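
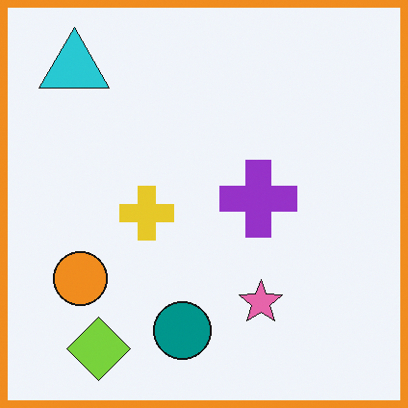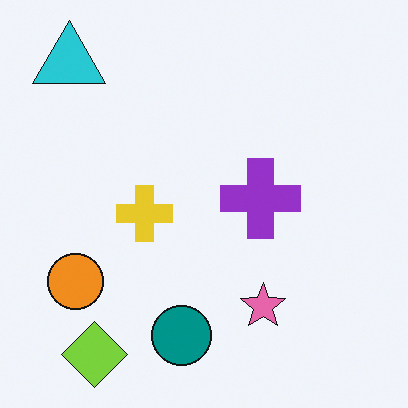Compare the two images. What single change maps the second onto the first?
The image was framed with a orange border.

A solid orange frame runs around the edge of the first image, with the content slightly shrunk inside it.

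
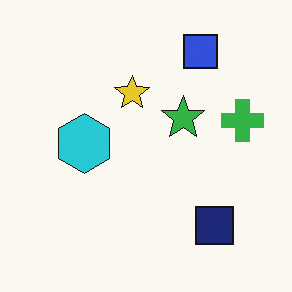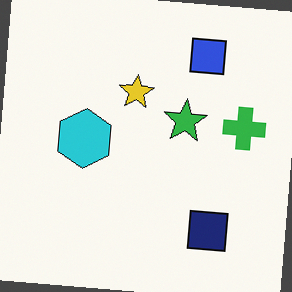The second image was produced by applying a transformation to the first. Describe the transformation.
The second image is the first rotated clockwise by a small amount.

Every shape is tilted by the same angle and the image corners show triangular fill wedges — a whole-image rotation by a non-right angle.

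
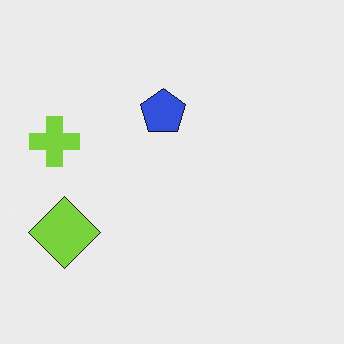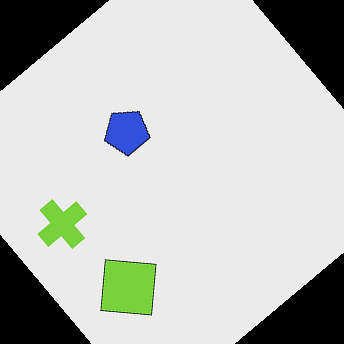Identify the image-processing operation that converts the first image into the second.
The second image is the first rotated counter-clockwise by a large amount — several tens of degrees.

Every shape is tilted by the same angle and the image corners show triangular fill wedges — a whole-image rotation by a non-right angle.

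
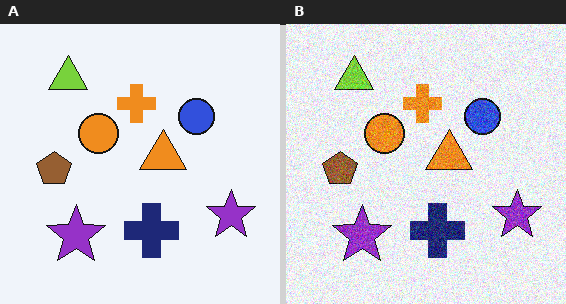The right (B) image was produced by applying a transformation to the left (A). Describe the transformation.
It was degraded with visible gaussian noise.

Random speckle covers the whole image, including the flat background.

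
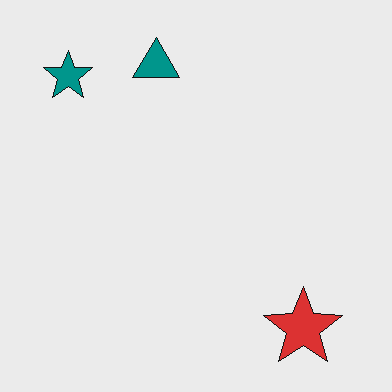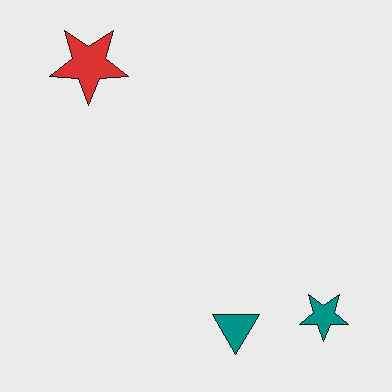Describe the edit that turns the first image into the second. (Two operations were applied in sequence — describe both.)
The second image is the first rotated 180°, then given moderate JPEG compression.

The teal star sits in the top-left of the first image and the bottom-right of the second — consistent with a whole-image 180° rotation. Blocky 8×8 compression artifacts appear around shape edges and the flat background shows ringing — characteristic JPEG degradation.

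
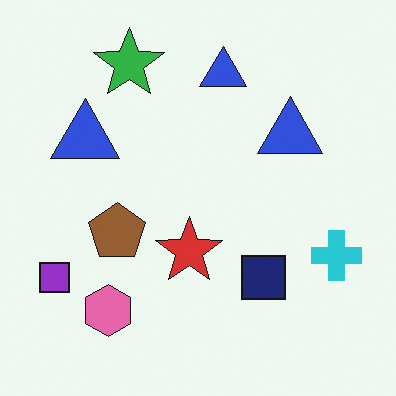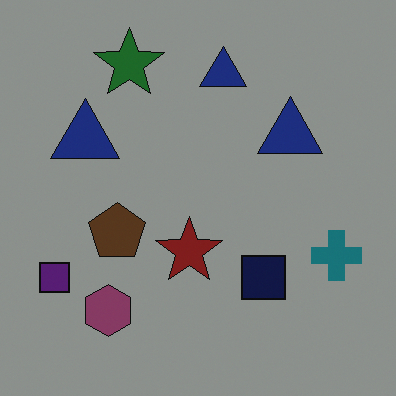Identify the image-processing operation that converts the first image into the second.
This is the original image substantially darkened.

Every pixel — background and shapes alike — is uniformly darkened.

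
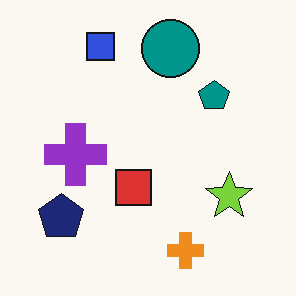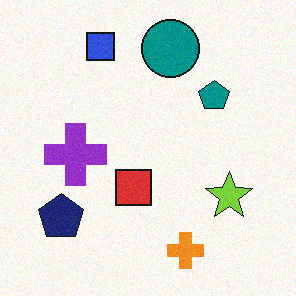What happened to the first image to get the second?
It was degraded with a light layer of grain.

Random speckle covers the whole image, including the flat background.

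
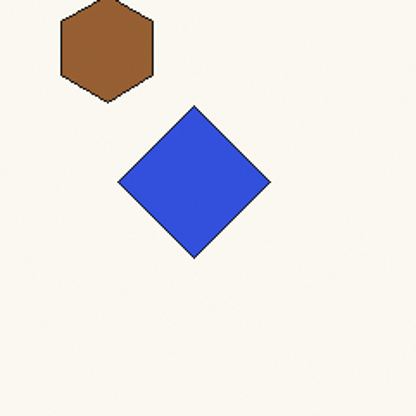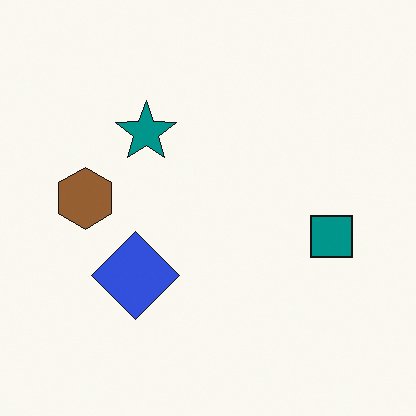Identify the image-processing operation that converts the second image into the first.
The image was cropped to a noticeably smaller region and rescaled.

The visible shapes are larger and the field of view is narrower; shapes near the original edges may be partly or wholly outside the frame — a crop-and-rescale.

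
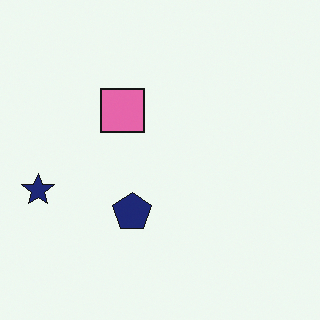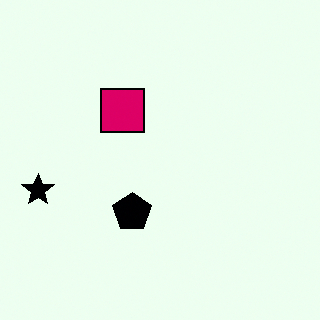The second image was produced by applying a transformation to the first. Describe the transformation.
Given much higher contrast.

Tones are pushed away from mid-grey across the whole image — a global contrast change.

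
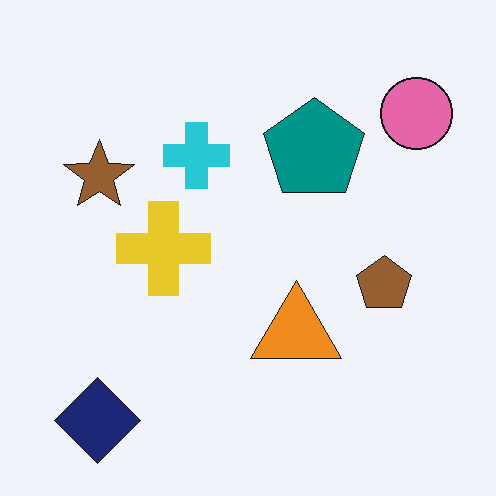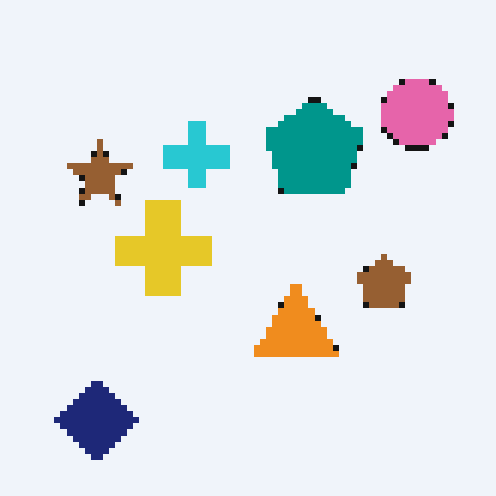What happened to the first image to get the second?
The transformation is: moderately pixelated.

Shapes are reduced to large square blocks; fine edges and outlines are lost — a downscale-then-upscale (mosaic) effect.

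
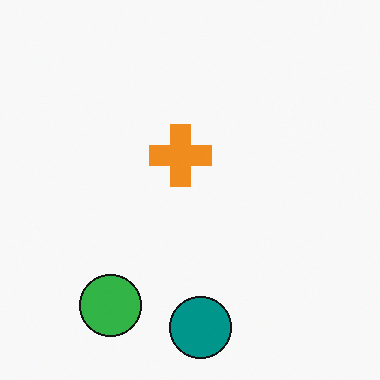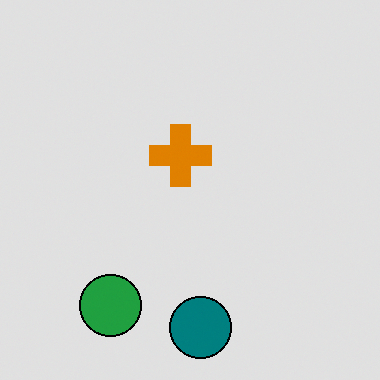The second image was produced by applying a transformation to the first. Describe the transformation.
This is the original image posterized to a reduced palette.

Each flat color has snapped to a coarser quantized level — most visibly, the near-white background has dropped to a flat grey.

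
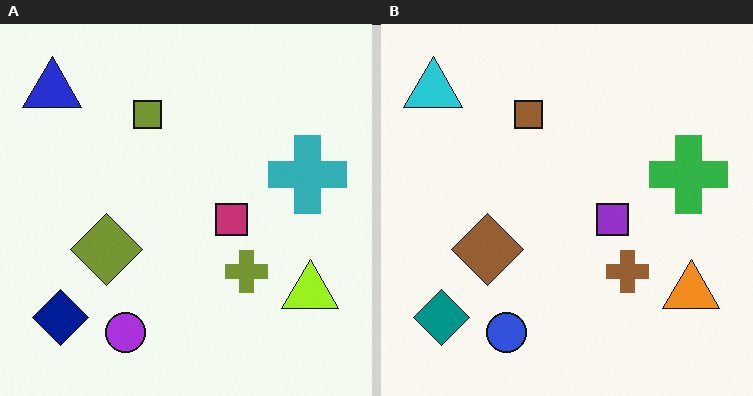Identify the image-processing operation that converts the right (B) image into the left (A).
The left (A) image is the right (B) hue-shifted slightly.

Every shape's color has rotated by the same amount around the hue wheel — a uniform hue shift.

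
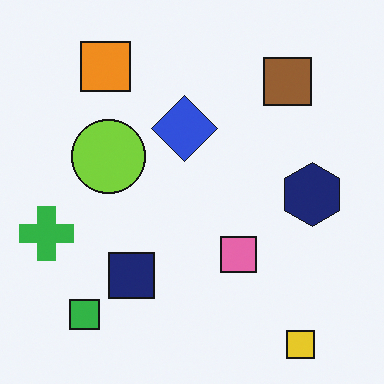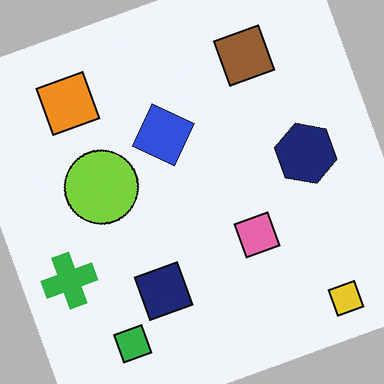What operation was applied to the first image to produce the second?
Rotated counter-clockwise by a clearly visible amount.

Every shape is tilted by the same angle and the image corners show triangular fill wedges — a whole-image rotation by a non-right angle.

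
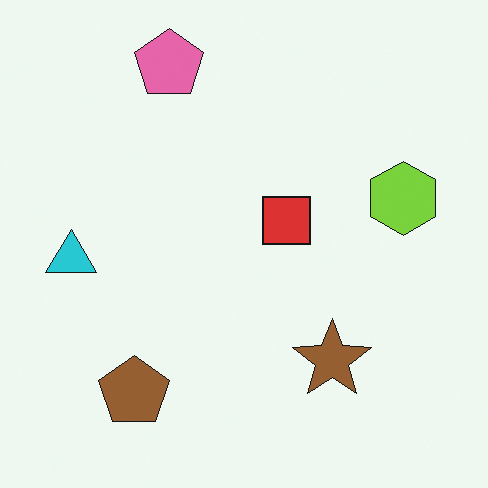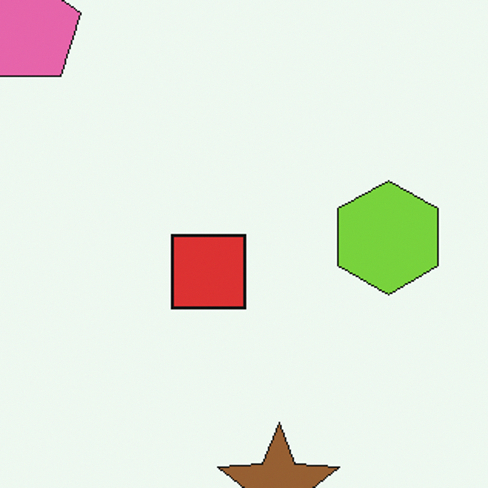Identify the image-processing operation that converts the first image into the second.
This is the original image cropped slightly and scaled back up.

The visible shapes are larger and the field of view is narrower; shapes near the original edges may be partly or wholly outside the frame — a crop-and-rescale.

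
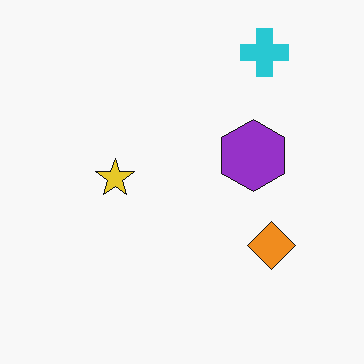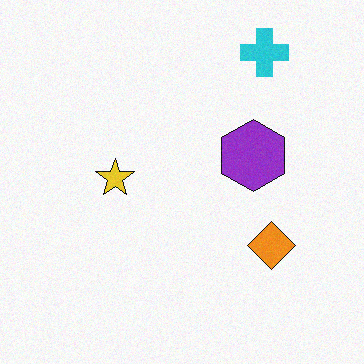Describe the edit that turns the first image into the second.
The image was degraded with light additive noise.

Random speckle covers the whole image, including the flat background.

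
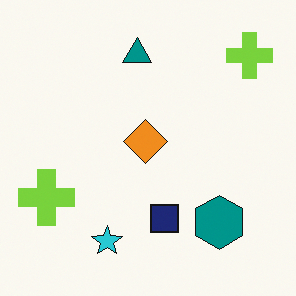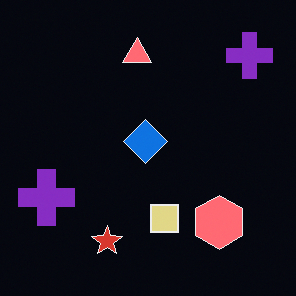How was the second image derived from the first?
It was color-inverted (negative).

The light background has become dark and every shape's color is its complement — a photographic negative.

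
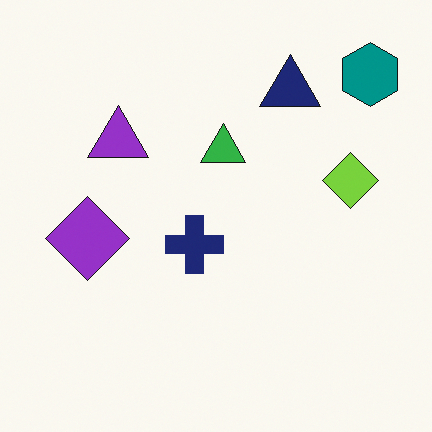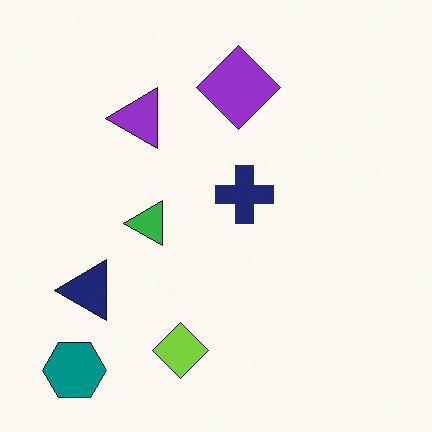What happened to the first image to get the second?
Transposed (reflected across the top-left ↔ bottom-right diagonal).

Shapes have swapped their row and column positions — what was in the top-right is now in the bottom-left — a diagonal reflection.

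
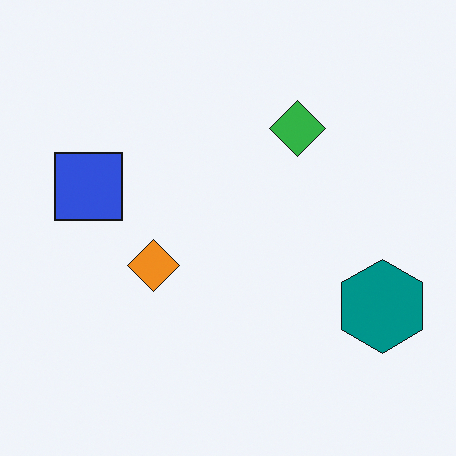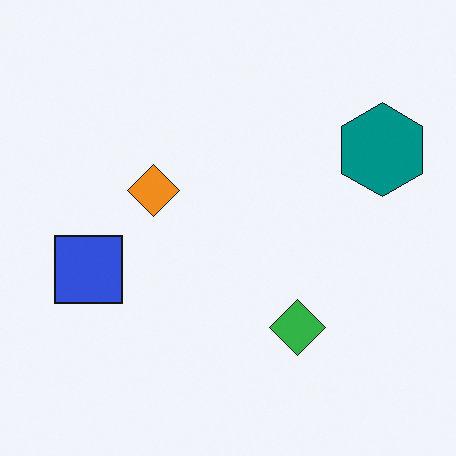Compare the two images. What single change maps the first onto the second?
It was flipped vertically (top ↔ bottom).

The green diamond is in the top of the first image and the bottom of the second — shapes on opposite sides of the horizontal midline have swapped in a mirror flip.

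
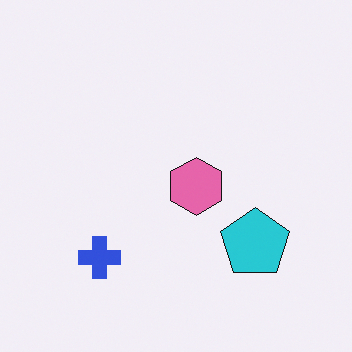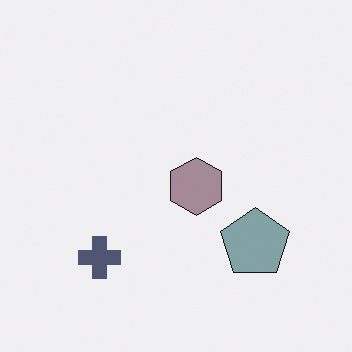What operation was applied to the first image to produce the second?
This is the original image made much more muted (saturation change).

All colors are more muted and greyish — a global saturation change.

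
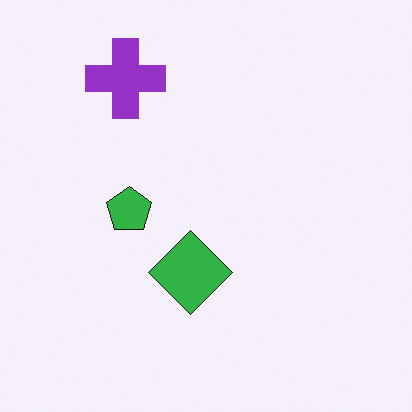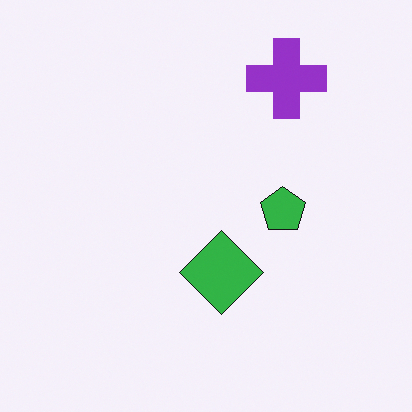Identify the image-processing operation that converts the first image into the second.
Flipped horizontally (left ↔ right).

The purple cross is in the top-left of the first image and the top-right of the second — shapes on opposite sides of the vertical midline have swapped in a mirror flip.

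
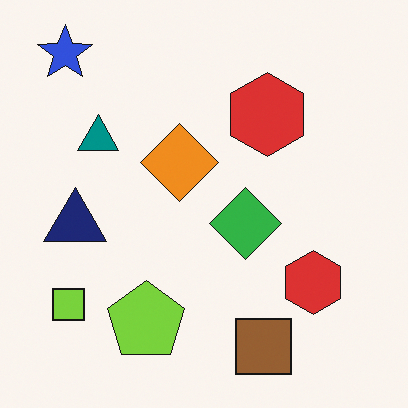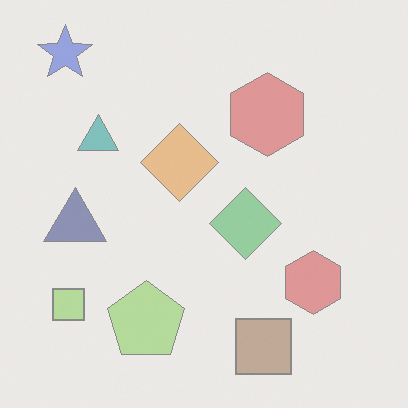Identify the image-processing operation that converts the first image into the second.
It was given much lower contrast.

Tones are pushed toward mid-grey across the whole image — a global contrast change.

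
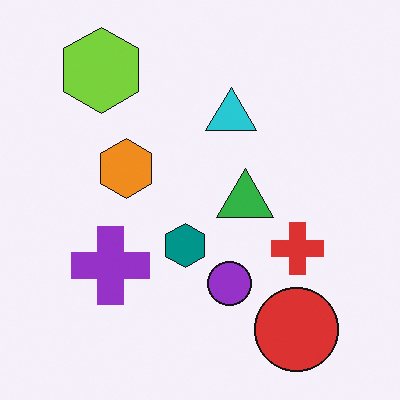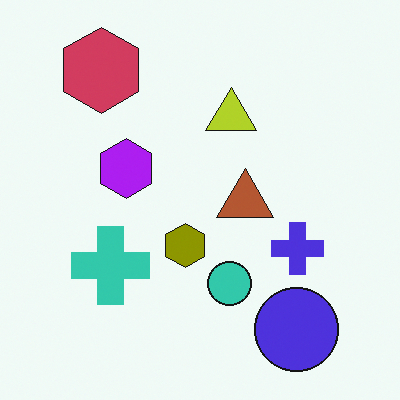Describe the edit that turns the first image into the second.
It was hue-shifted through roughly half the color wheel.

Every shape's color has rotated by the same amount around the hue wheel — a uniform hue shift.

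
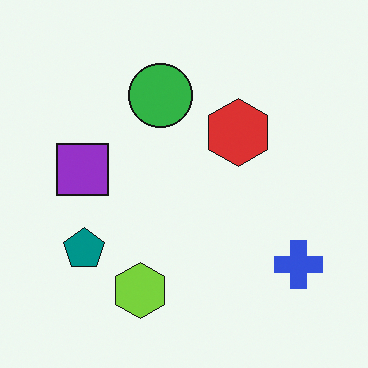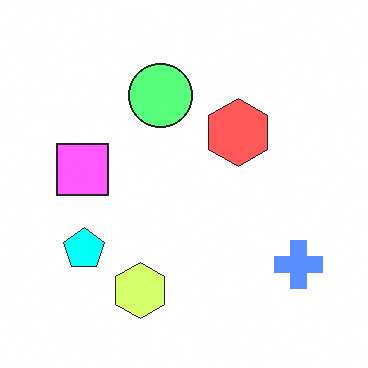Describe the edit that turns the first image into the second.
This is the original image brightened a lot.

Every pixel — background and shapes alike — is uniformly brightened.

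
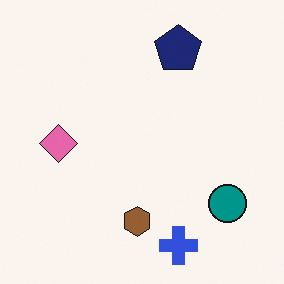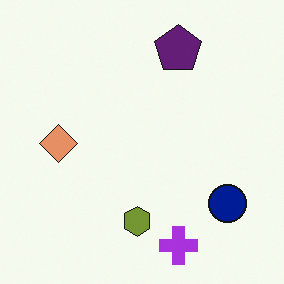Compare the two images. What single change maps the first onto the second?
The image was hue-shifted slightly.

Every shape's color has rotated by the same amount around the hue wheel — a uniform hue shift.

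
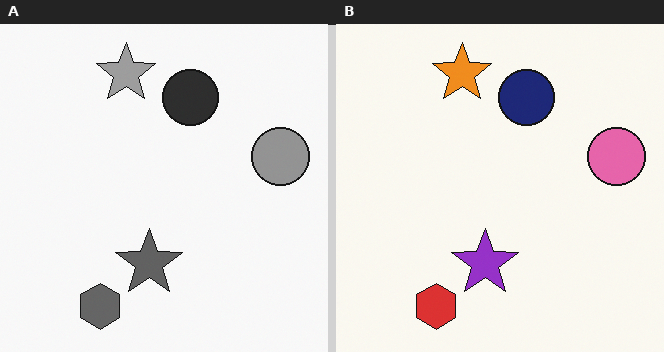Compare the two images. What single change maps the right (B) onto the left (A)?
This is the original image converted to grayscale.

All color is removed — every shape is now a shade of grey.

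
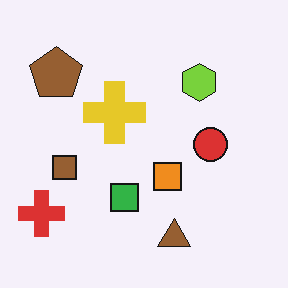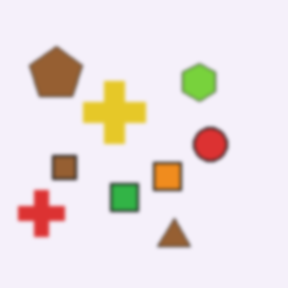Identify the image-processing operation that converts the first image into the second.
This is the original image slightly softened.

Shape edges and outlines are uniformly softened across the whole image.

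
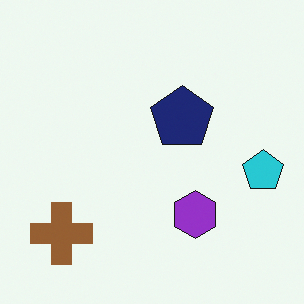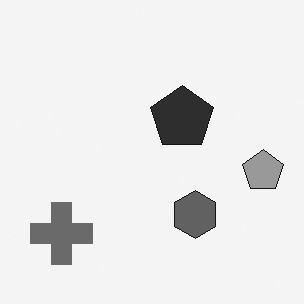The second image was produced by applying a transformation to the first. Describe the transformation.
This is the original image converted to grayscale.

All color is removed — every shape is now a shade of grey.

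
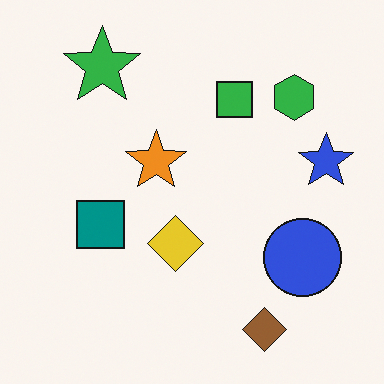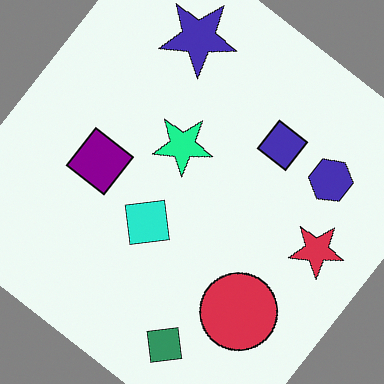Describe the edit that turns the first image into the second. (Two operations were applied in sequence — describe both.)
The transformation is: rotated clockwise by a large amount — several tens of degrees, then hue-shifted through roughly a third of the color wheel.

Every shape is tilted by the same angle and the image corners show triangular fill wedges — a whole-image rotation by a non-right angle. Every shape's color has rotated by the same amount around the hue wheel — a uniform hue shift.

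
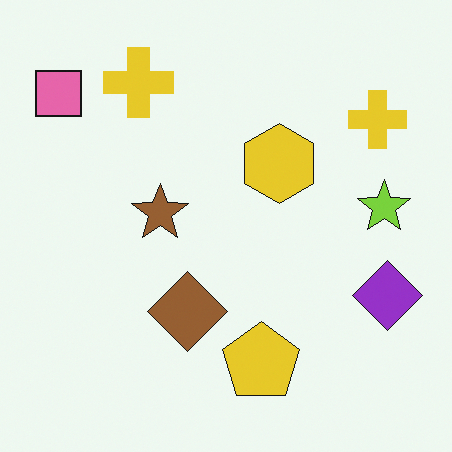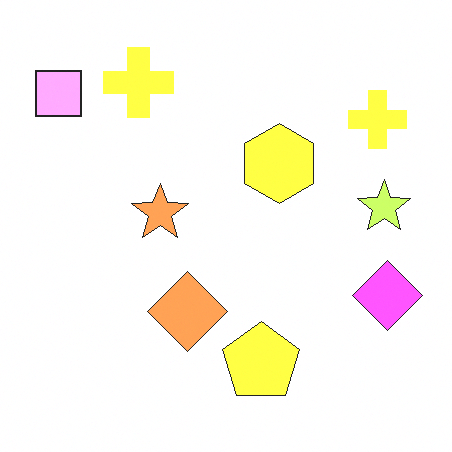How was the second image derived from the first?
Brightened a lot.

Every pixel — background and shapes alike — is uniformly brightened.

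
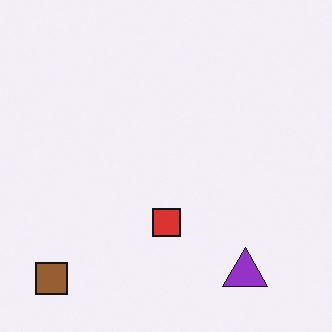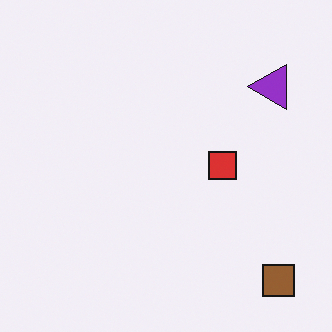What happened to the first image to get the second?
Rotated 90° counter-clockwise.

The brown square sits in the bottom-left of the first image and the bottom-right of the second — consistent with a whole-image 90° counter-clockwise rotation.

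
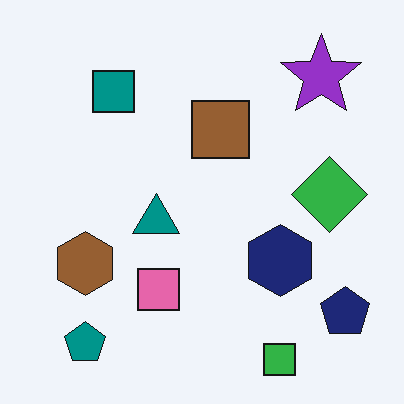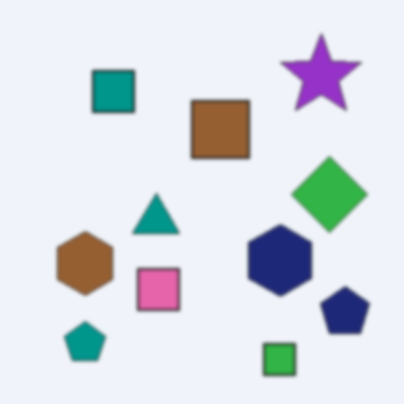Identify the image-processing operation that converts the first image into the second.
The image was slightly softened.

Shape edges and outlines are uniformly softened across the whole image.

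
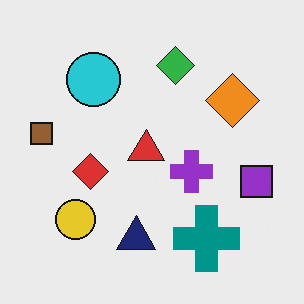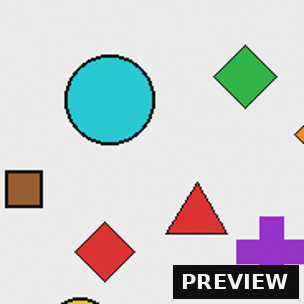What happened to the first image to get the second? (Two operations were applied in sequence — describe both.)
This is the original image cropped to a noticeably smaller region and rescaled, then watermarked with the text "PREVIEW" in the lower-right corner.

The visible shapes are larger and the field of view is narrower; shapes near the original edges may be partly or wholly outside the frame — a crop-and-rescale. A dark label reading "PREVIEW" appears in the lower-right corner.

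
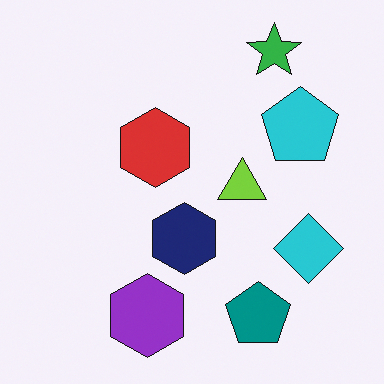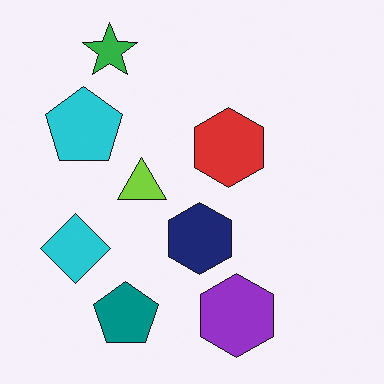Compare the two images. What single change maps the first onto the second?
Flipped horizontally (left ↔ right).

The cyan diamond is in the right of the first image and the left of the second — shapes on opposite sides of the vertical midline have swapped in a mirror flip.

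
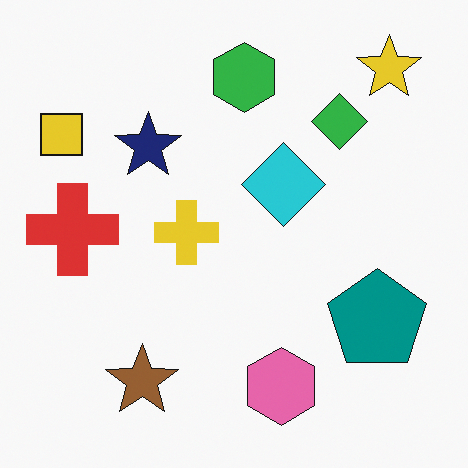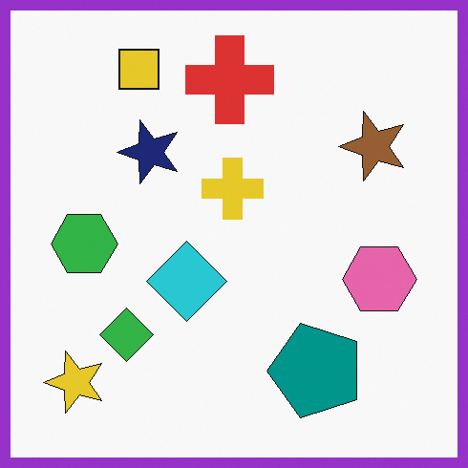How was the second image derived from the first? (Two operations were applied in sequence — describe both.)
Transposed (reflected across the top-left ↔ bottom-right diagonal), then framed with a purple border.

Shapes have swapped their row and column positions — what was in the top-right is now in the bottom-left — a diagonal reflection. A solid purple frame runs around the edge of the second image, with the content slightly shrunk inside it.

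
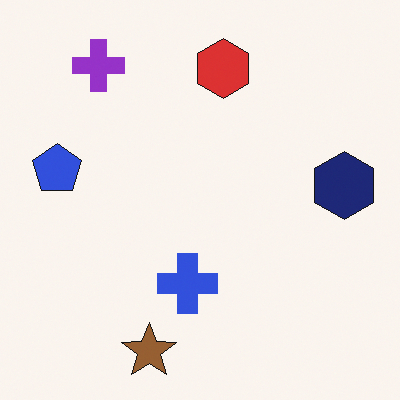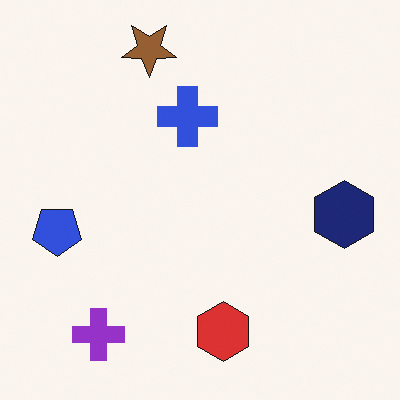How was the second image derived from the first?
The second image is the first flipped vertically (top ↔ bottom).

The brown star is in the bottom of the first image and the top of the second — shapes on opposite sides of the horizontal midline have swapped in a mirror flip.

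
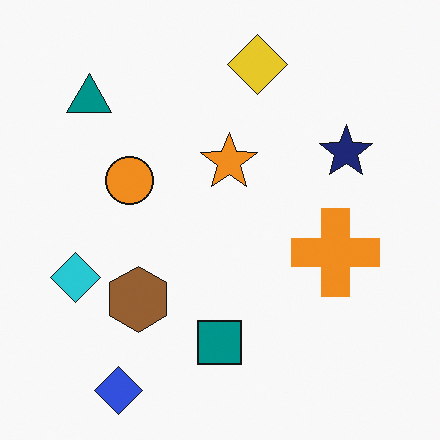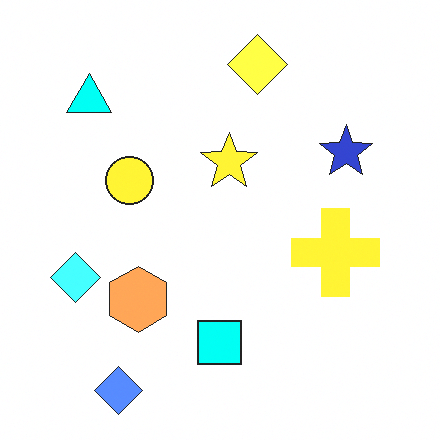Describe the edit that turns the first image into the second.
The image was brightened a lot.

Every pixel — background and shapes alike — is uniformly brightened.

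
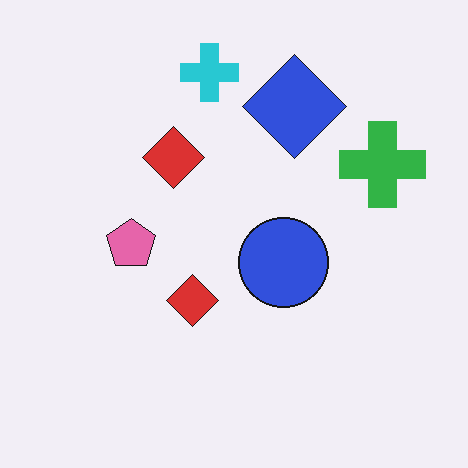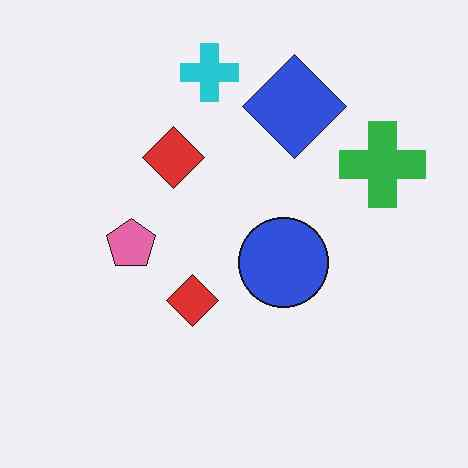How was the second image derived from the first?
The image was given moderate JPEG compression.

Blocky 8×8 compression artifacts appear around shape edges and the flat background shows ringing — characteristic JPEG degradation.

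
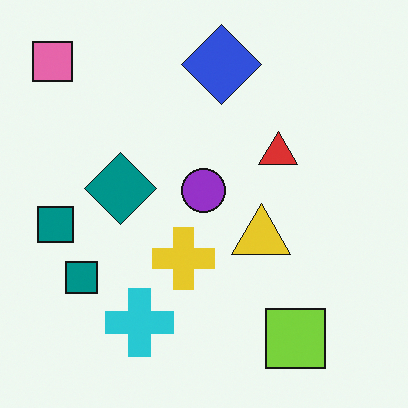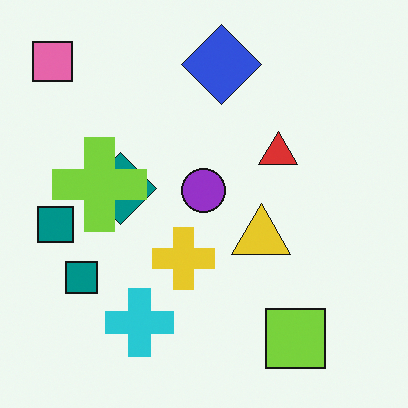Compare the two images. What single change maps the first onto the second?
Overlaid with an additional lime cross.

A lime cross appears in the second image that is absent from the first.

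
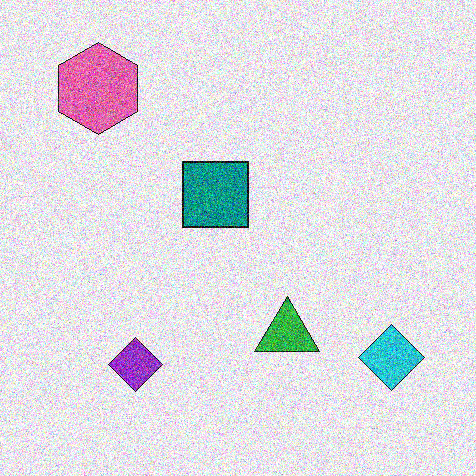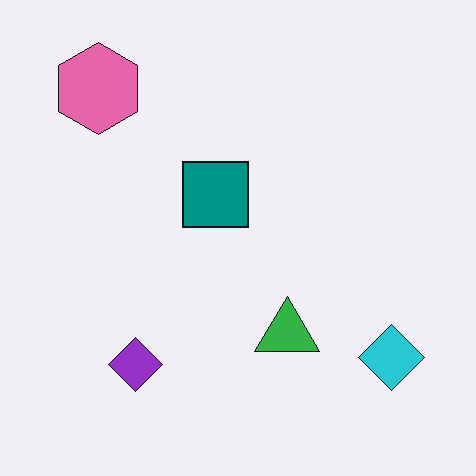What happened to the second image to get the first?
Degraded with a thick layer of grain.

Random speckle covers the whole image, including the flat background.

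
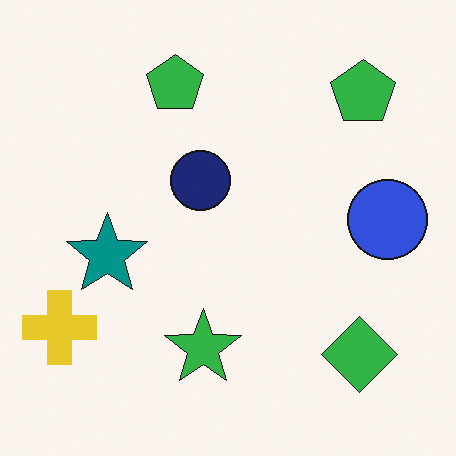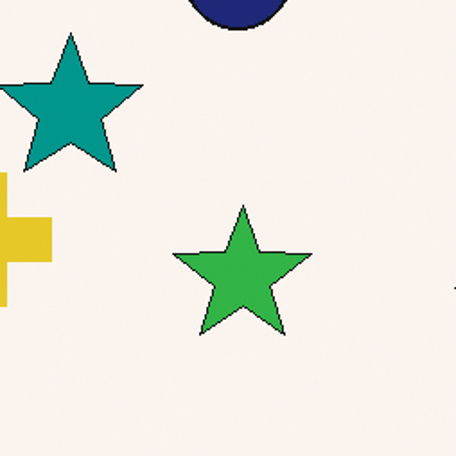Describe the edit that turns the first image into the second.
It was cropped to a noticeably smaller region and rescaled.

The visible shapes are larger and the field of view is narrower; shapes near the original edges may be partly or wholly outside the frame — a crop-and-rescale.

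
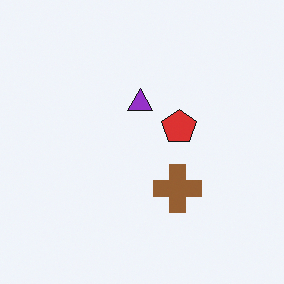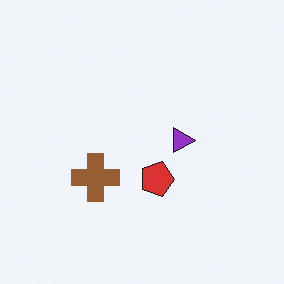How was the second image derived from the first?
Rotated 90° clockwise.

The brown cross sits in the center of the first image and the center of the second — consistent with a whole-image 90° clockwise rotation.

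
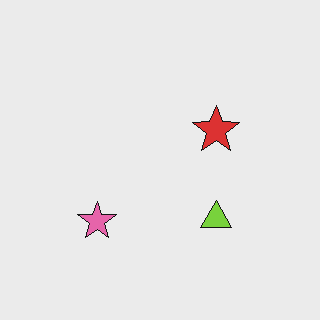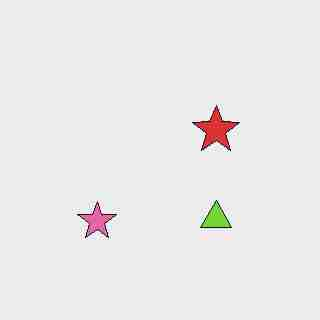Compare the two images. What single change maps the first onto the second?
The image was degraded with heavy JPEG compression.

Blocky 8×8 compression artifacts appear around shape edges and the flat background shows ringing — characteristic JPEG degradation.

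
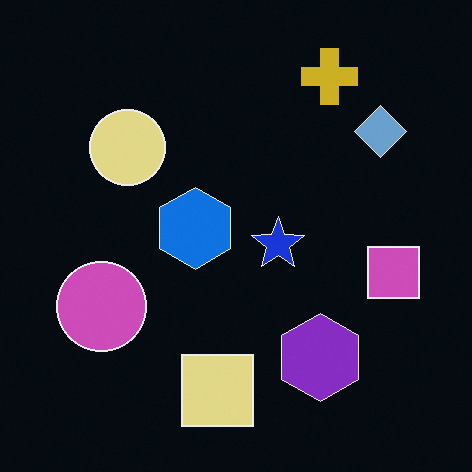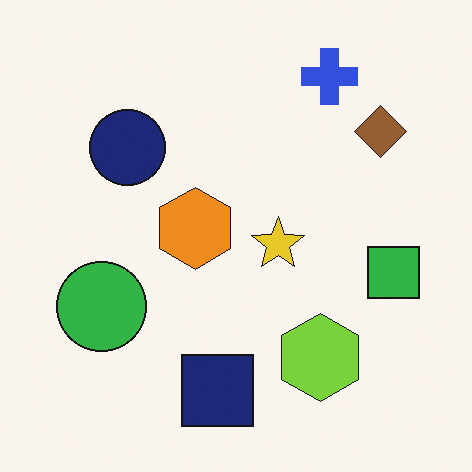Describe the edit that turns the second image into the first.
This is the original image color-inverted (negative).

The light background has become dark and every shape's color is its complement — a photographic negative.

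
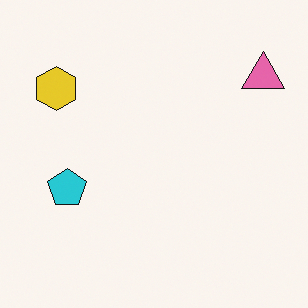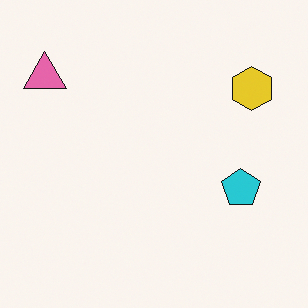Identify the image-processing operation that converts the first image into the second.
Flipped horizontally (left ↔ right).

The pink triangle is in the top-right of the first image and the top-left of the second — shapes on opposite sides of the vertical midline have swapped in a mirror flip.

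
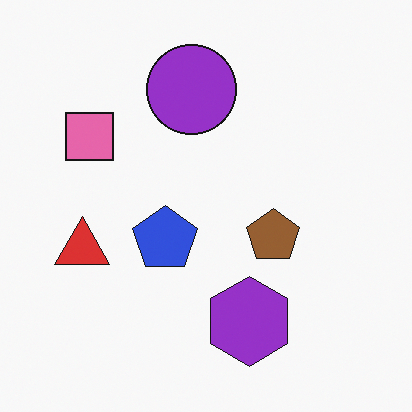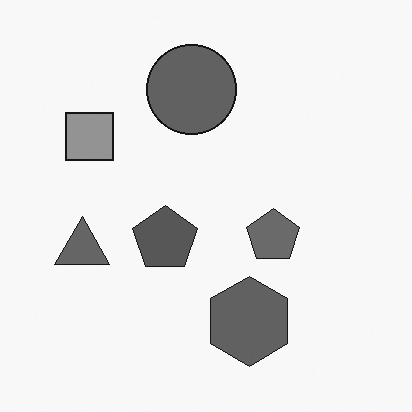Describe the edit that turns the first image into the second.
The second image is the first converted to grayscale.

All color is removed — every shape is now a shade of grey.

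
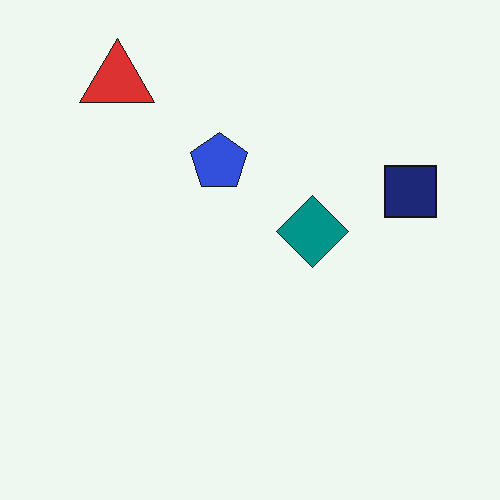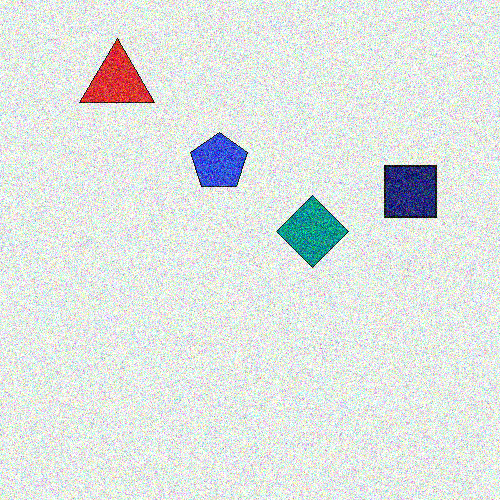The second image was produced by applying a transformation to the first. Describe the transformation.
The second image is the first degraded with a thick layer of grain.

Random speckle covers the whole image, including the flat background.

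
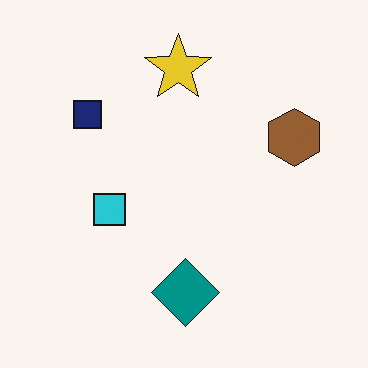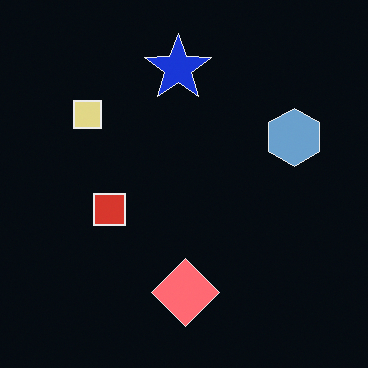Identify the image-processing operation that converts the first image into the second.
The transformation is: color-inverted (negative).

The light background has become dark and every shape's color is its complement — a photographic negative.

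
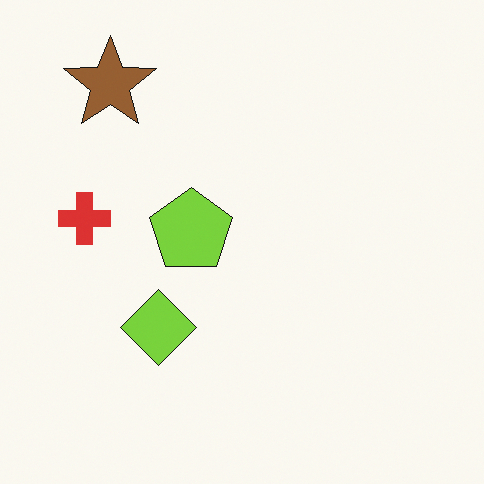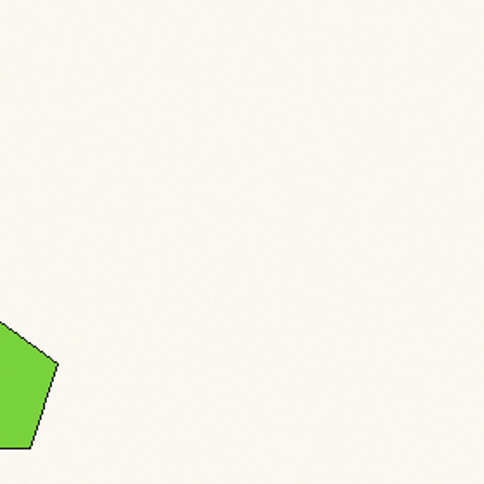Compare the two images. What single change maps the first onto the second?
The image was cropped to a noticeably smaller region and rescaled.

The visible shapes are larger and the field of view is narrower; shapes near the original edges may be partly or wholly outside the frame — a crop-and-rescale.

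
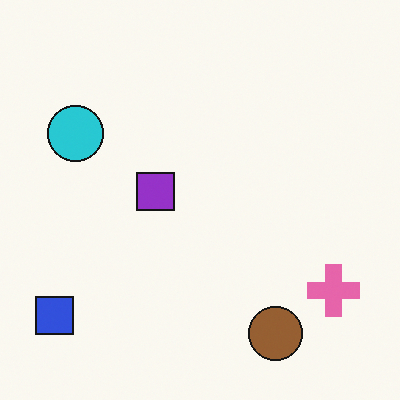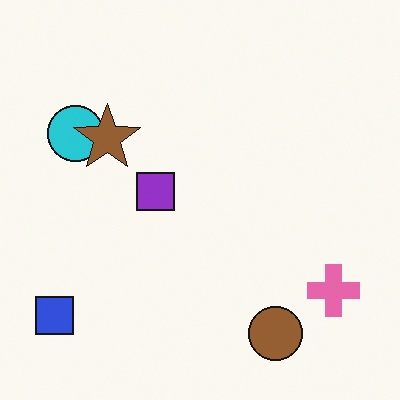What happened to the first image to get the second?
The image was overlaid with an additional brown star.

A brown star appears in the second image that is absent from the first.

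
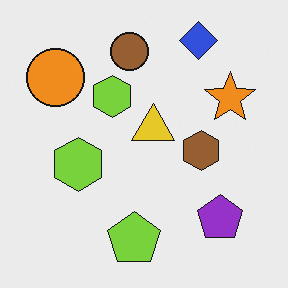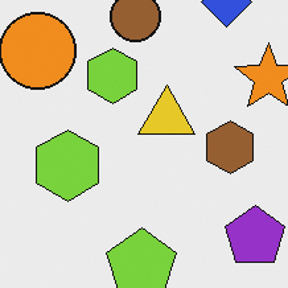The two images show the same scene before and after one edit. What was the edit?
It was cropped to a modestly smaller region and rescaled.

The visible shapes are larger and the field of view is narrower; shapes near the original edges may be partly or wholly outside the frame — a crop-and-rescale.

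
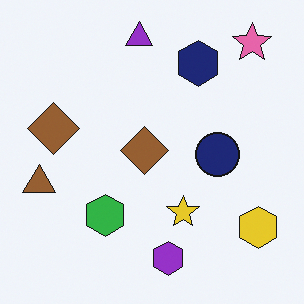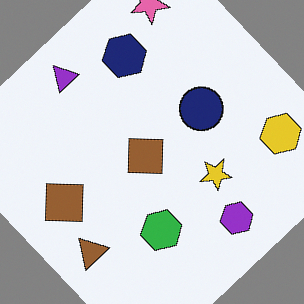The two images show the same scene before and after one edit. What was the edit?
The transformation is: rotated counter-clockwise by a large amount — several tens of degrees.

Every shape is tilted by the same angle and the image corners show triangular fill wedges — a whole-image rotation by a non-right angle.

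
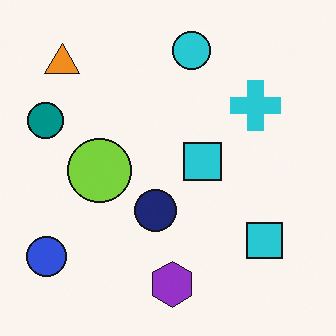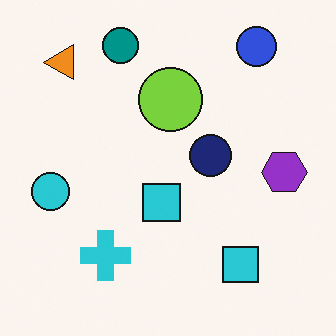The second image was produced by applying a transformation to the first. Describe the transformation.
Transposed (reflected across the top-left ↔ bottom-right diagonal).

Shapes have swapped their row and column positions — what was in the top-right is now in the bottom-left — a diagonal reflection.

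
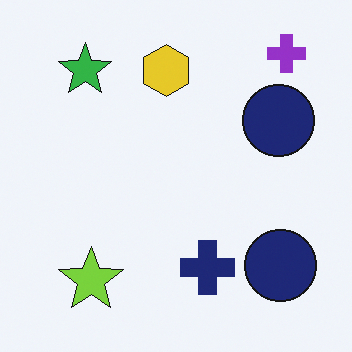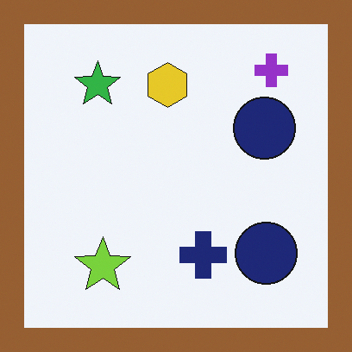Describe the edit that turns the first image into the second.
This is the original image framed with a brown border.

A solid brown frame runs around the edge of the second image, with the content slightly shrunk inside it.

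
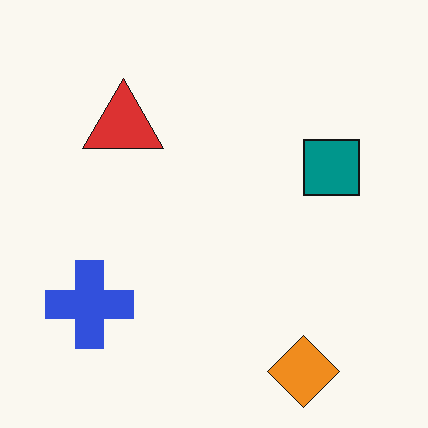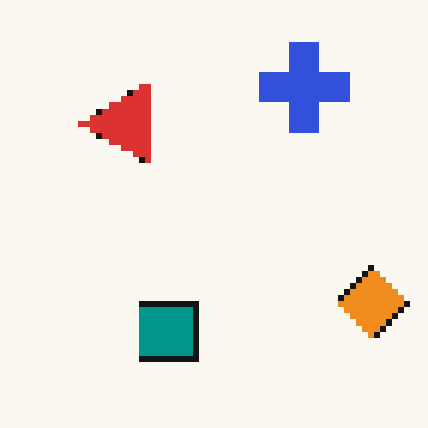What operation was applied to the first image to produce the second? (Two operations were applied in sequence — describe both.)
The second image is the first pixelated into visible square blocks, then transposed (reflected across the top-left ↔ bottom-right diagonal).

Shapes are reduced to large square blocks; fine edges and outlines are lost — a downscale-then-upscale (mosaic) effect. Shapes have swapped their row and column positions — what was in the top-right is now in the bottom-left — a diagonal reflection.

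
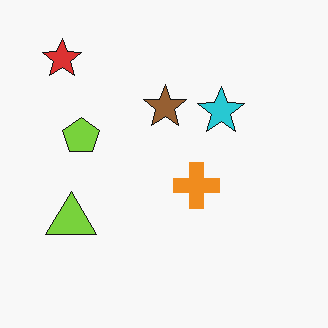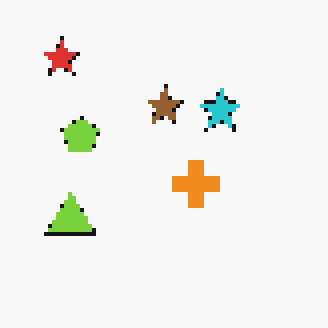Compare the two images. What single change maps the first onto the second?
The transformation is: mildly pixelated.

Shapes are reduced to large square blocks; fine edges and outlines are lost — a downscale-then-upscale (mosaic) effect.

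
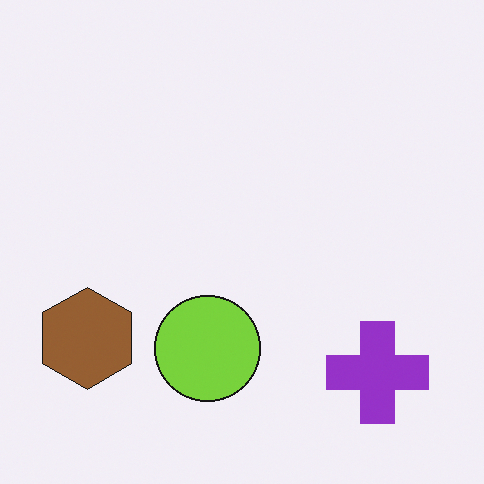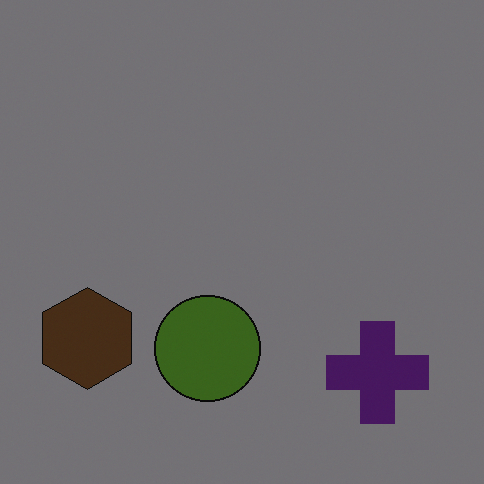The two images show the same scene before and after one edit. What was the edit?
This is the original image noticeably darkened.

Every pixel — background and shapes alike — is uniformly darkened.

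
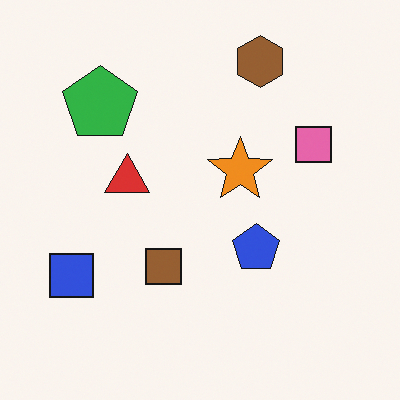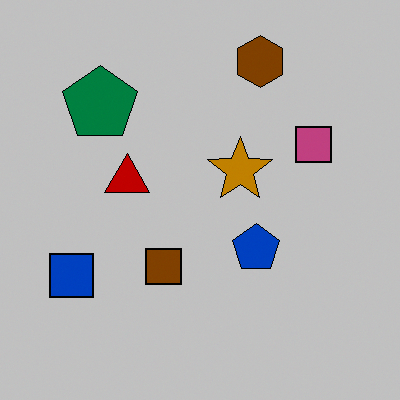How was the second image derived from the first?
Aggressively posterized.

Each flat color has snapped to a coarser quantized level — most visibly, the near-white background has dropped to a flat grey.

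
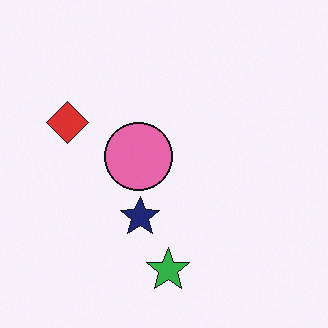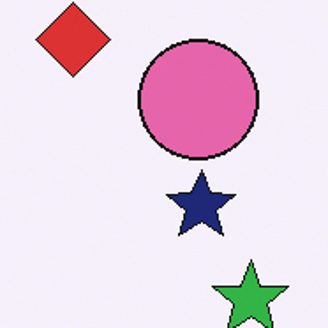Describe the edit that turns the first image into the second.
Cropped to a noticeably smaller region and rescaled.

The visible shapes are larger and the field of view is narrower; shapes near the original edges may be partly or wholly outside the frame — a crop-and-rescale.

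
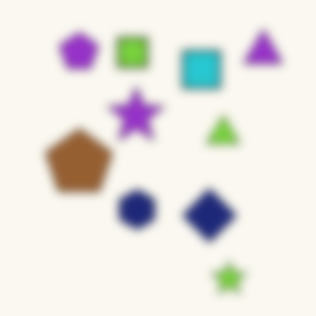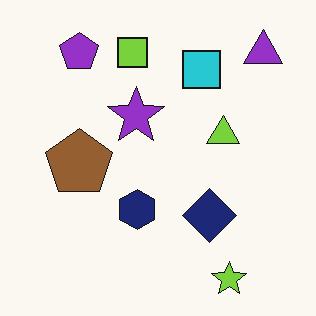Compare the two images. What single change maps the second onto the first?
This is the original image moderately blurred.

Shape edges and outlines are uniformly softened across the whole image.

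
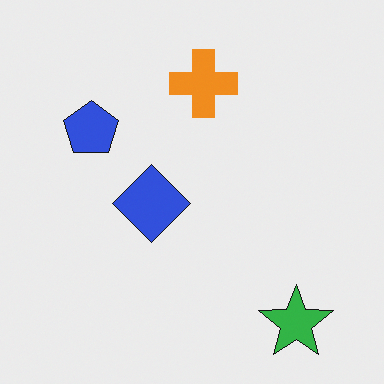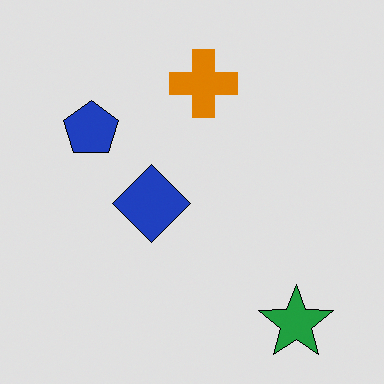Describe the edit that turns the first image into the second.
It was posterized to a reduced palette.

Each flat color has snapped to a coarser quantized level — most visibly, the near-white background has dropped to a flat grey.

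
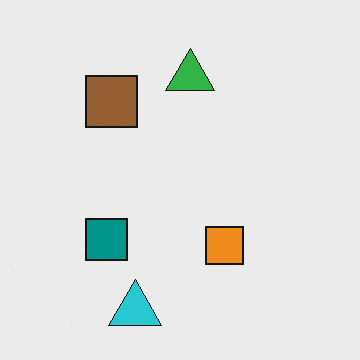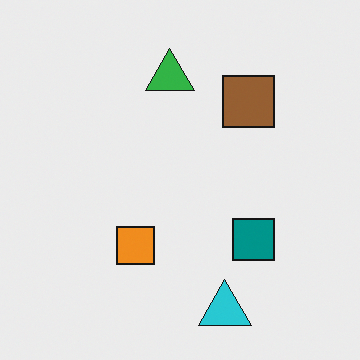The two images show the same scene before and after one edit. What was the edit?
Flipped horizontally (left ↔ right).

The teal square is in the left of the first image and the right of the second — shapes on opposite sides of the vertical midline have swapped in a mirror flip.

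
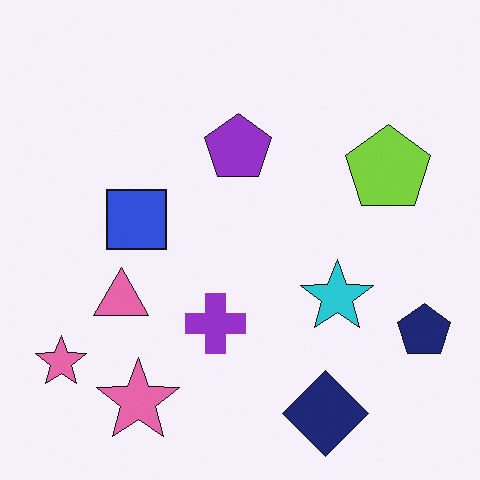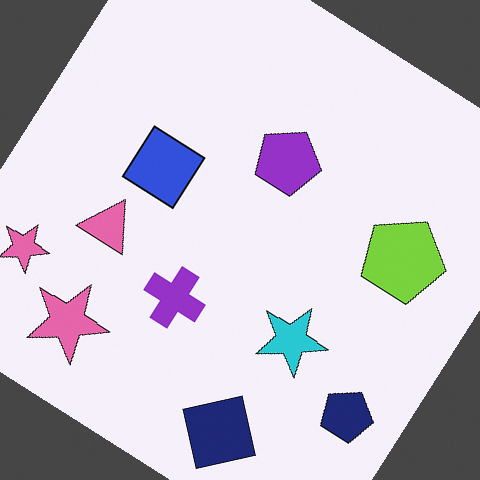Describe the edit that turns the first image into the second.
The transformation is: rotated clockwise by a large amount — several tens of degrees.

Every shape is tilted by the same angle and the image corners show triangular fill wedges — a whole-image rotation by a non-right angle.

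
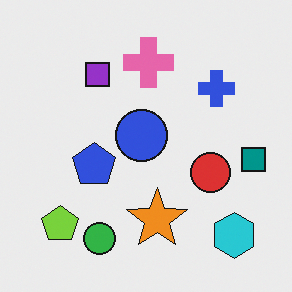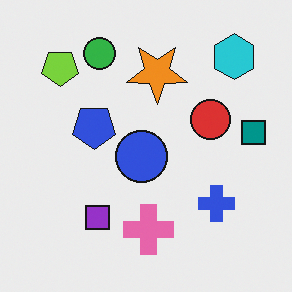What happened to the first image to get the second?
The transformation is: flipped vertically (top ↔ bottom).

The green circle is in the bottom of the first image and the top of the second — shapes on opposite sides of the horizontal midline have swapped in a mirror flip.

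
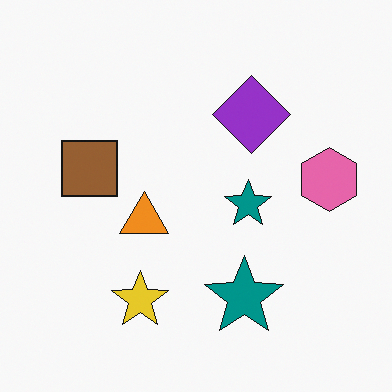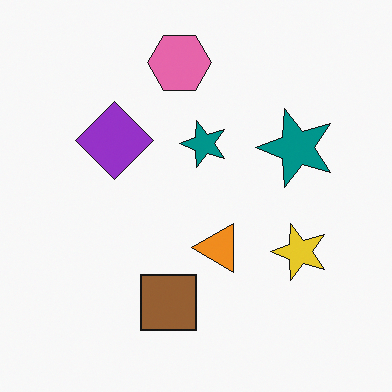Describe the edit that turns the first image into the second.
The transformation is: rotated 90° counter-clockwise.

The pink hexagon sits in the right of the first image and the top of the second — consistent with a whole-image 90° counter-clockwise rotation.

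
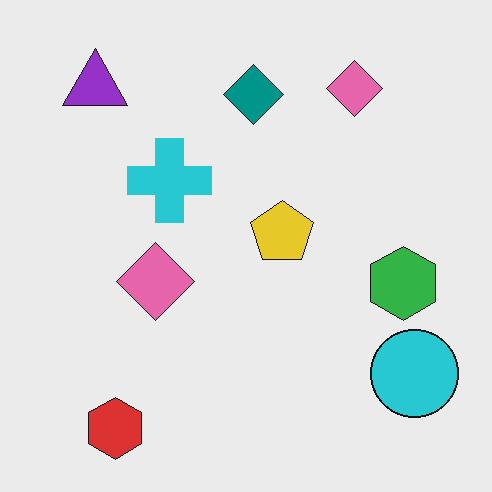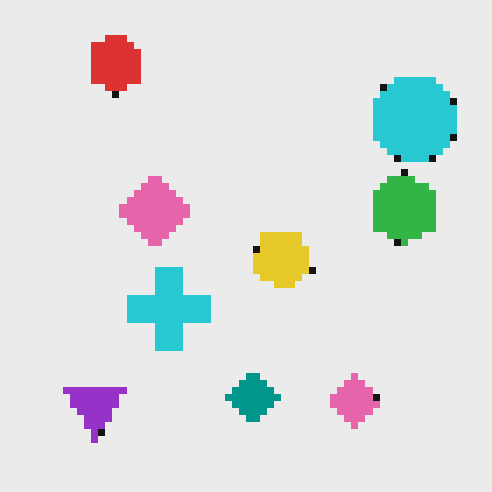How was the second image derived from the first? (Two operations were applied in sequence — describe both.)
The transformation is: moderately pixelated, then flipped vertically (top ↔ bottom).

Shapes are reduced to large square blocks; fine edges and outlines are lost — a downscale-then-upscale (mosaic) effect. The red hexagon is in the bottom-left of the first image and the top-left of the second — shapes on opposite sides of the horizontal midline have swapped in a mirror flip.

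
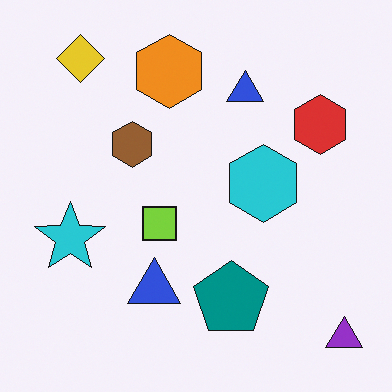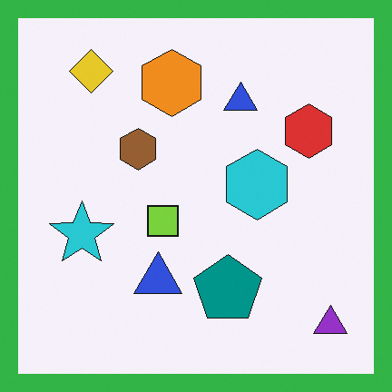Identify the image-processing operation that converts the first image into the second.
It was framed with a green border.

A solid green frame runs around the edge of the second image, with the content slightly shrunk inside it.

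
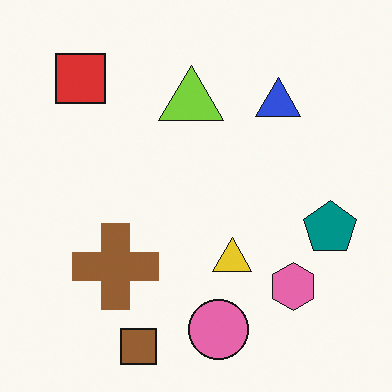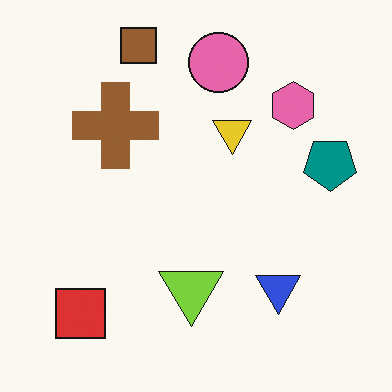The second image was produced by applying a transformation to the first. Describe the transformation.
It was flipped vertically (top ↔ bottom).

The brown square is in the bottom of the first image and the top of the second — shapes on opposite sides of the horizontal midline have swapped in a mirror flip.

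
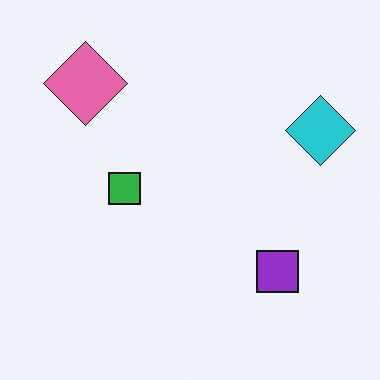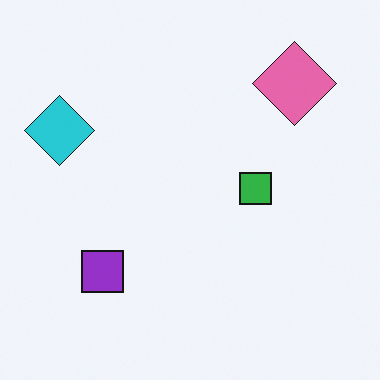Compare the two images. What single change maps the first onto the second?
It was flipped horizontally (left ↔ right).

The cyan diamond is in the right of the first image and the left of the second — shapes on opposite sides of the vertical midline have swapped in a mirror flip.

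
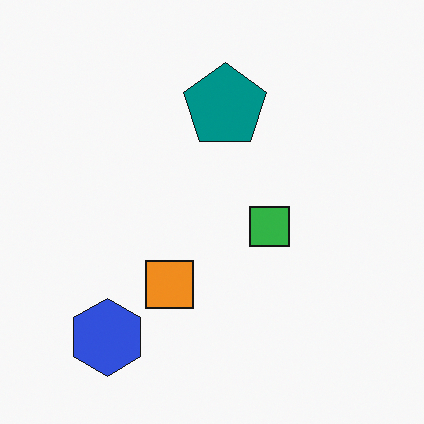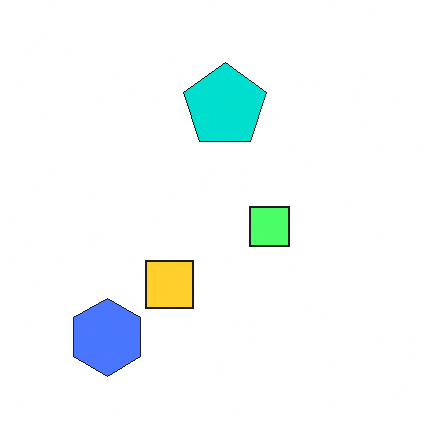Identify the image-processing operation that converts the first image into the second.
It was substantially brightened.

Every pixel — background and shapes alike — is uniformly brightened.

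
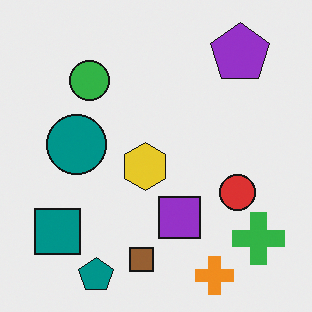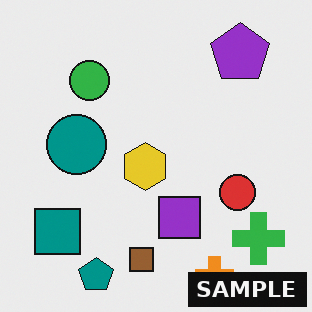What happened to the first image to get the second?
It was watermarked with the text "SAMPLE" in the lower-right corner.

A dark label reading "SAMPLE" appears in the lower-right corner.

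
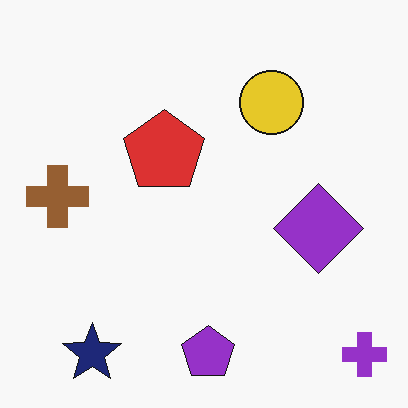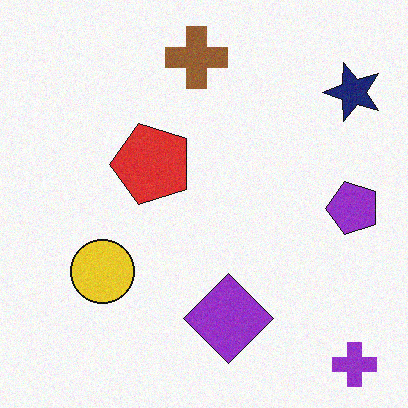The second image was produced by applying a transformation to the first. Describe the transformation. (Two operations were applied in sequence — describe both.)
The transformation is: degraded with a light layer of grain, then transposed (reflected across the top-left ↔ bottom-right diagonal).

Random speckle covers the whole image, including the flat background. Shapes have swapped their row and column positions — what was in the top-right is now in the bottom-left — a diagonal reflection.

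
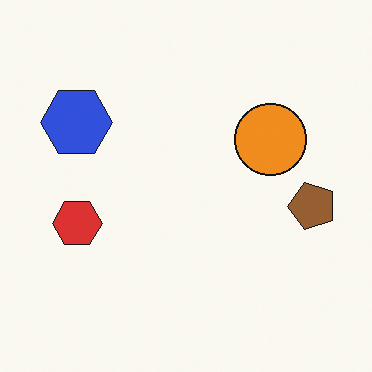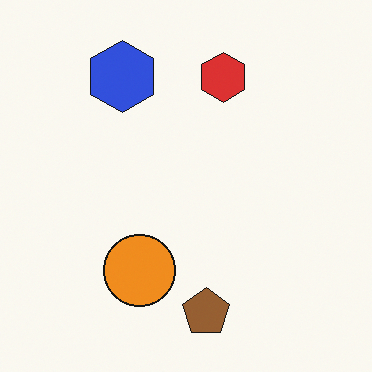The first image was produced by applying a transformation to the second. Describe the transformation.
Transposed (reflected across the top-left ↔ bottom-right diagonal).

Shapes have swapped their row and column positions — what was in the top-right is now in the bottom-left — a diagonal reflection.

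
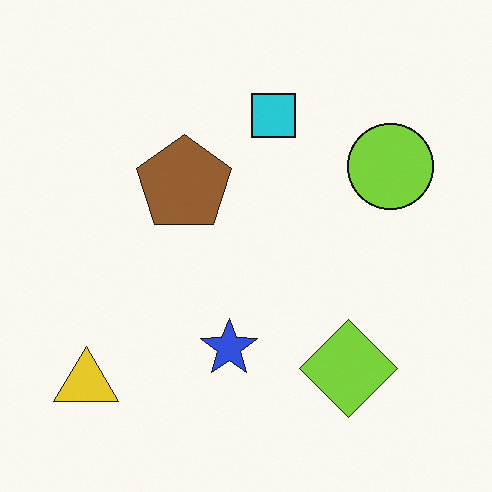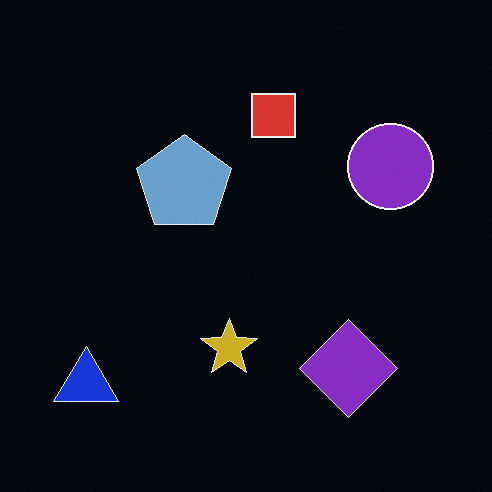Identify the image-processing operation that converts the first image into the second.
The image was color-inverted (negative).

The light background has become dark and every shape's color is its complement — a photographic negative.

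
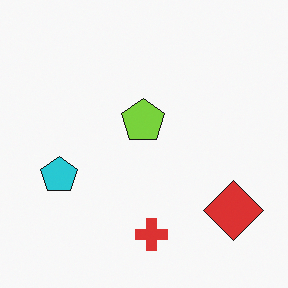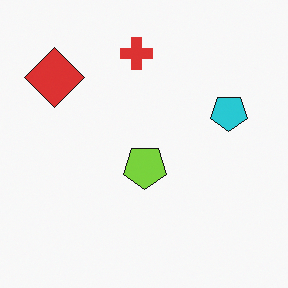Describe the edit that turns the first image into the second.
It was rotated 180°.

The red diamond sits in the bottom-right of the first image and the top-left of the second — consistent with a whole-image 180° rotation.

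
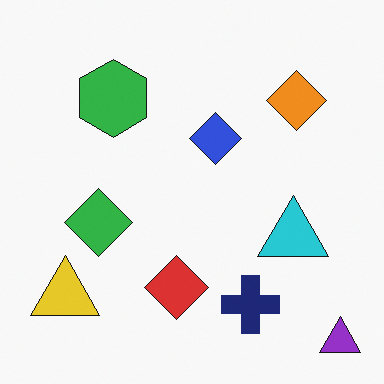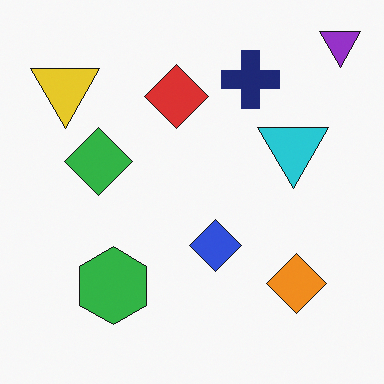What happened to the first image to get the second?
The second image is the first flipped vertically (top ↔ bottom).

The purple triangle is in the bottom-right of the first image and the top-right of the second — shapes on opposite sides of the horizontal midline have swapped in a mirror flip.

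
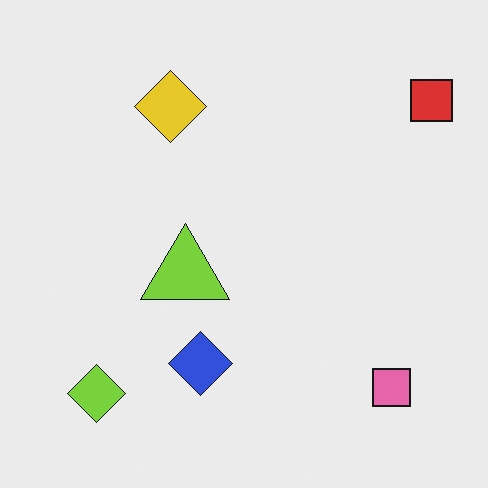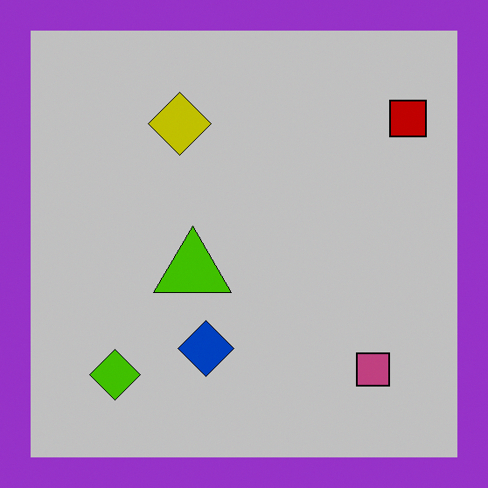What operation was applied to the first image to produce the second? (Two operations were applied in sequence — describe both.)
The image was heavily posterized to just a handful of flat colors, then framed with a purple border.

Each flat color has snapped to a coarser quantized level — most visibly, the near-white background has dropped to a flat grey. A solid purple frame runs around the edge of the second image, with the content slightly shrunk inside it.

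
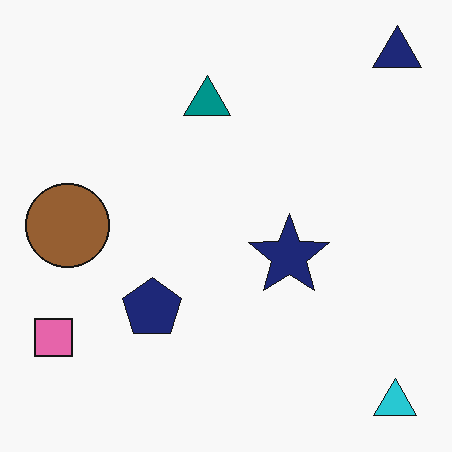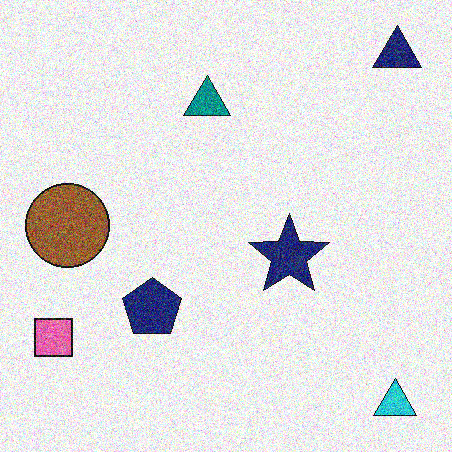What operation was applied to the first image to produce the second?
This is the original image degraded with a thick layer of grain.

Random speckle covers the whole image, including the flat background.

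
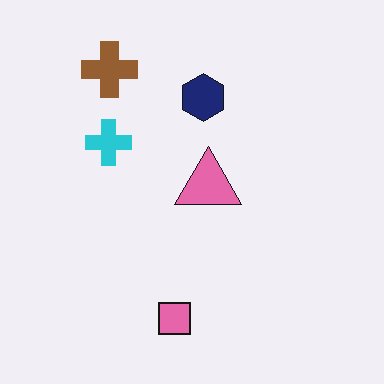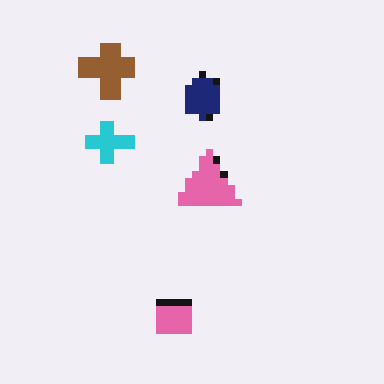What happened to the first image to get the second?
The second image is the first pixelated into visible square blocks.

Shapes are reduced to large square blocks; fine edges and outlines are lost — a downscale-then-upscale (mosaic) effect.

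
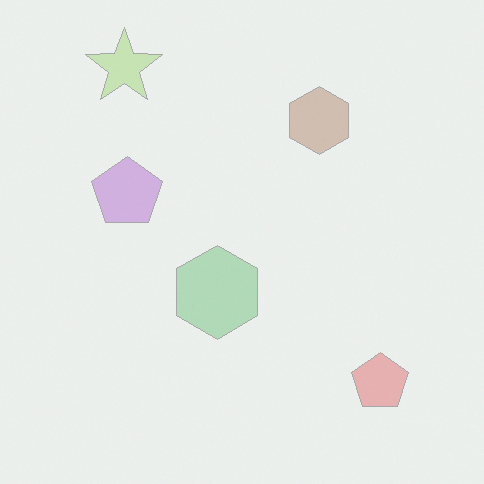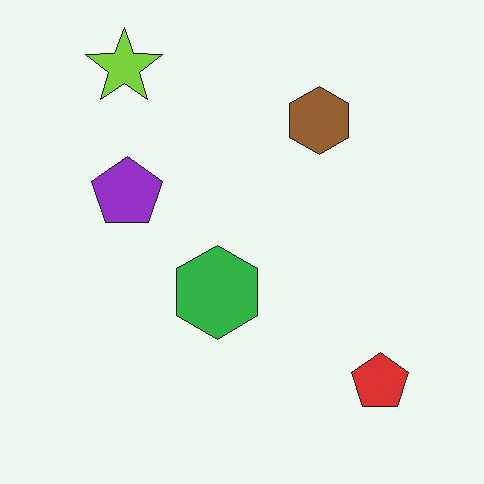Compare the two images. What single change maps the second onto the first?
This is the original image given much lower contrast.

Tones are pushed toward mid-grey across the whole image — a global contrast change.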